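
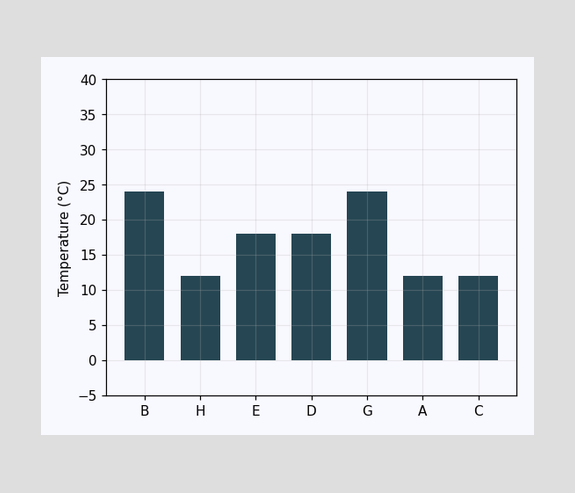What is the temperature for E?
18°C

Reading along the chart's y-axis, the E bar reaches 18°C.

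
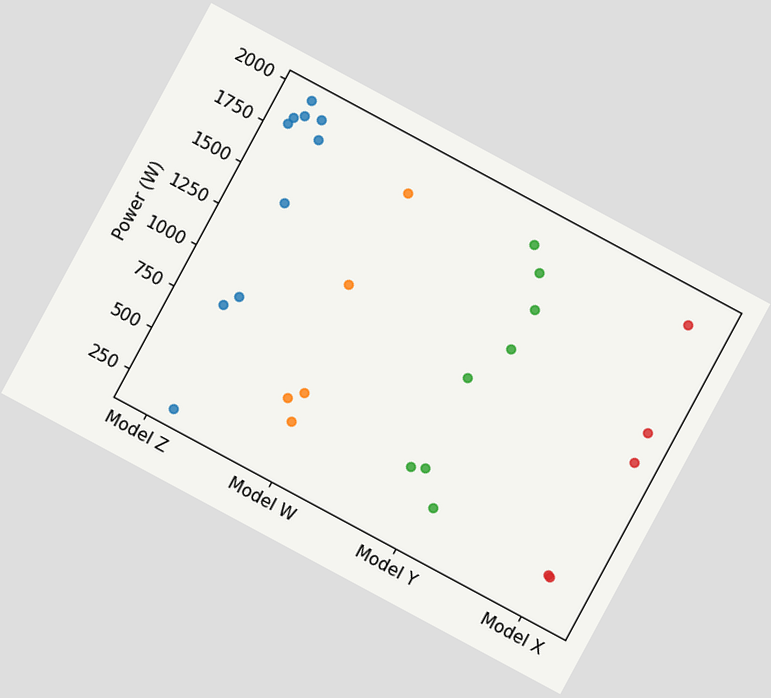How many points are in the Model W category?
The chart is tilted about 28° clockwise. Counting the markers in the Model W column gives 5.

5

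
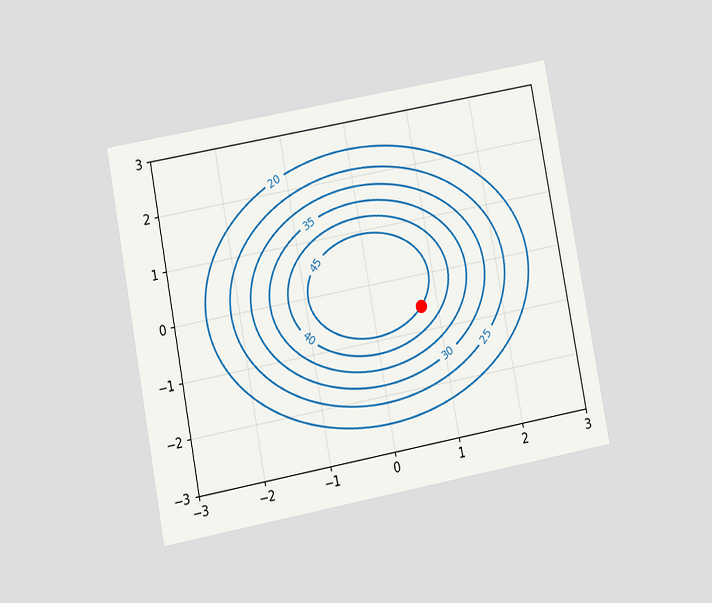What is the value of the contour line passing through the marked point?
The chart is tilted about 11° counter-clockwise and viewed at a slight angle. The marked point sits on the contour labelled 45.

45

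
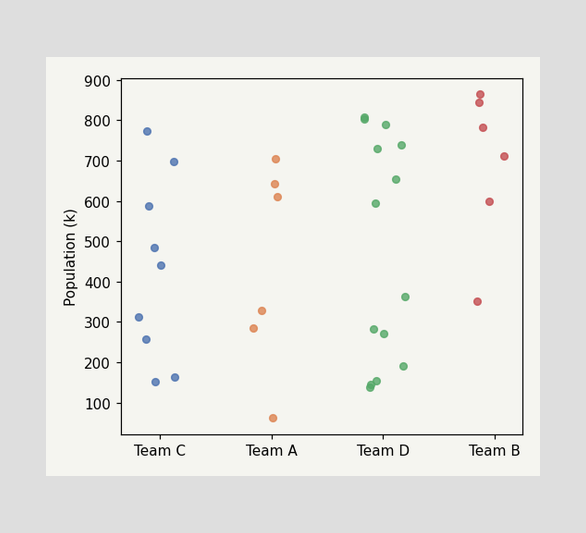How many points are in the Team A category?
Counting the markers in the Team A column gives 6.

6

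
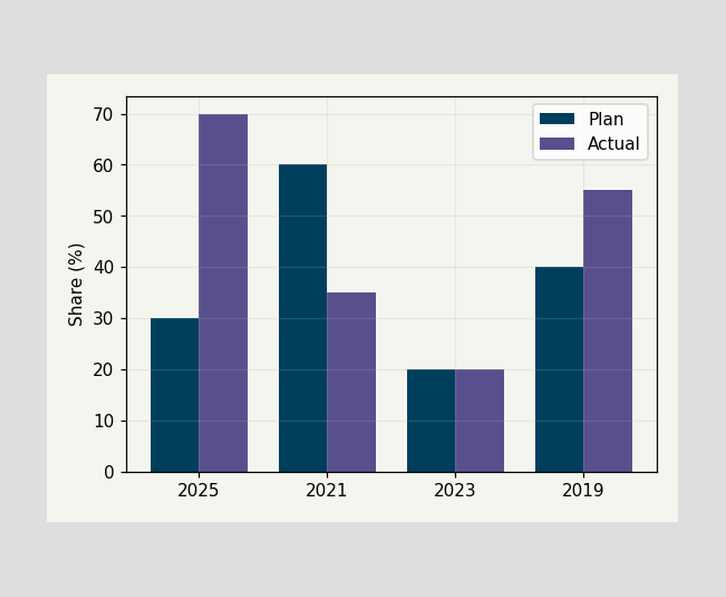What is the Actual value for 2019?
55%

The Actual bar at 2019 reaches 55% on the y-axis.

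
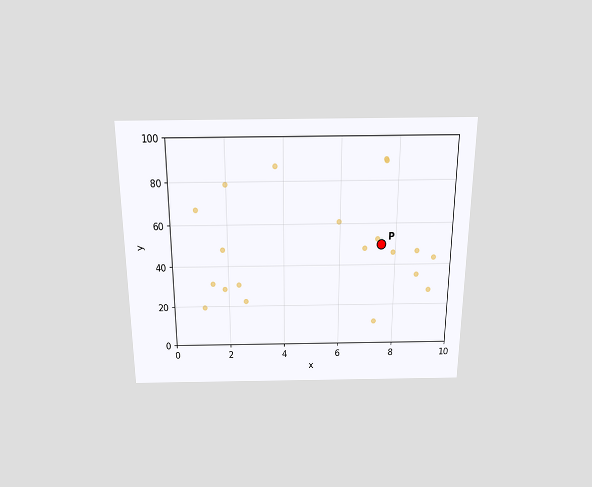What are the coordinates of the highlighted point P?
(7.5, 50)

The chart is viewed slightly from above. Following the gridlines from P to each axis, P sits at (7.5, 50).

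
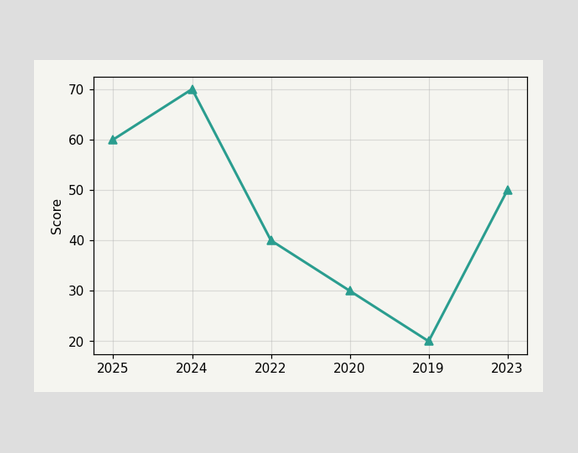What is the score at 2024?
At 2024, the line is at 70.

70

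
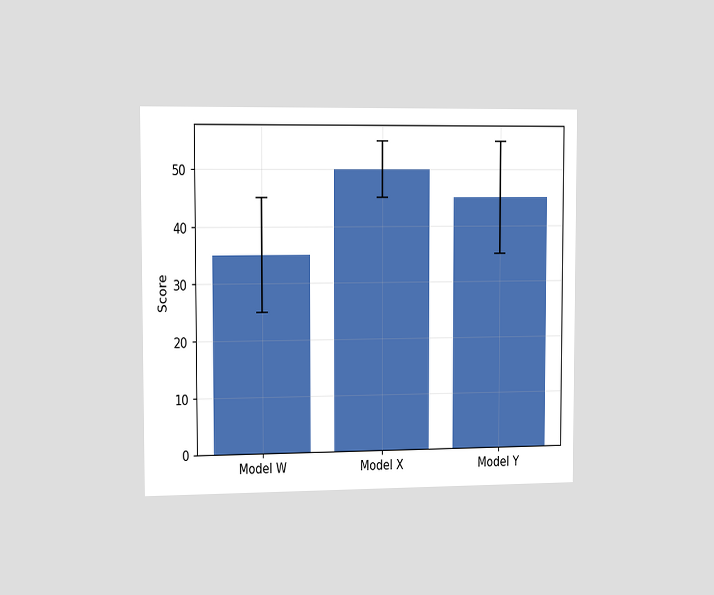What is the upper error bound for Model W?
45

The chart is viewed slightly from the left. The Model W bar's upper whisker reaches 45.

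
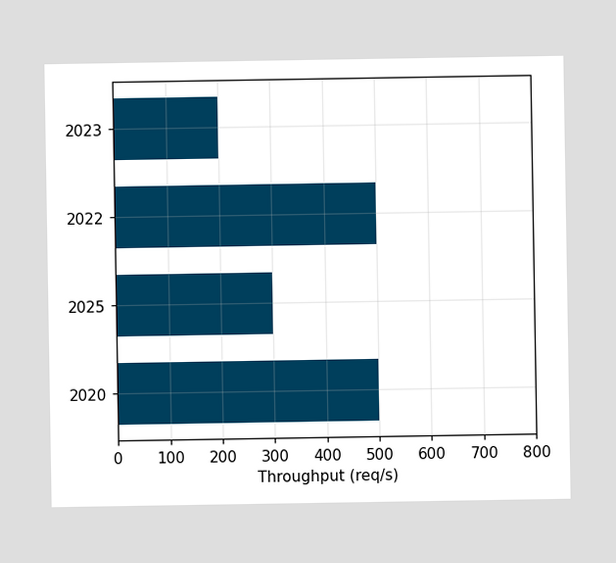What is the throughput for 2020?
Reading along the chart's x-axis, the 2020 bar reaches 500req/s.

500req/s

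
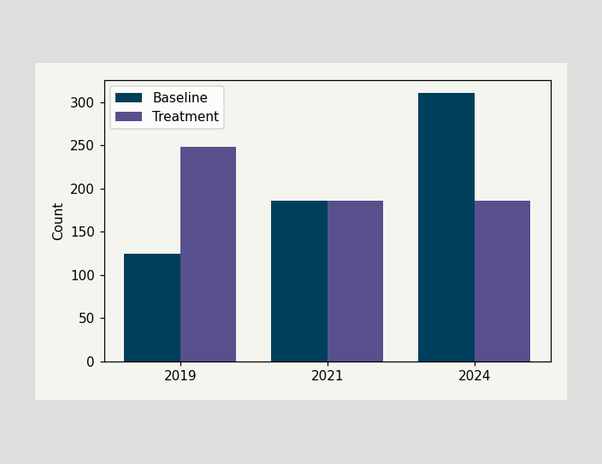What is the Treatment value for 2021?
186

The Treatment bar at 2021 reaches 186 on the y-axis.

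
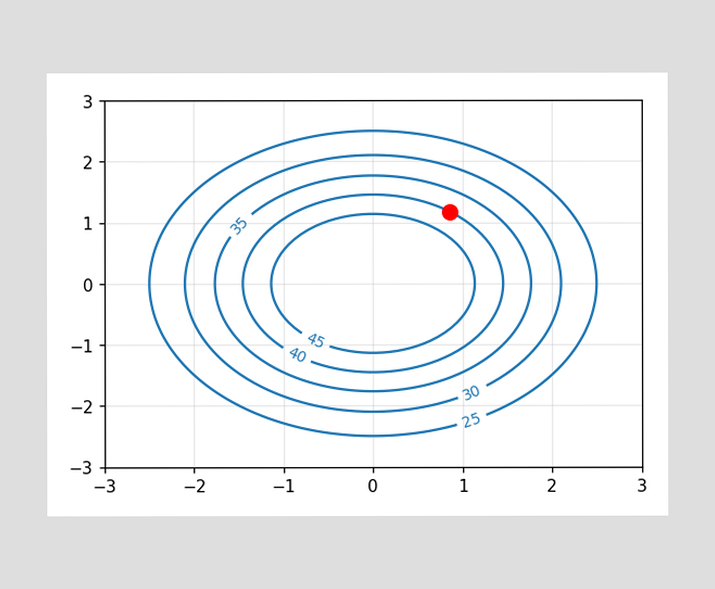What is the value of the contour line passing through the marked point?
The marked point sits on the contour labelled 40.

40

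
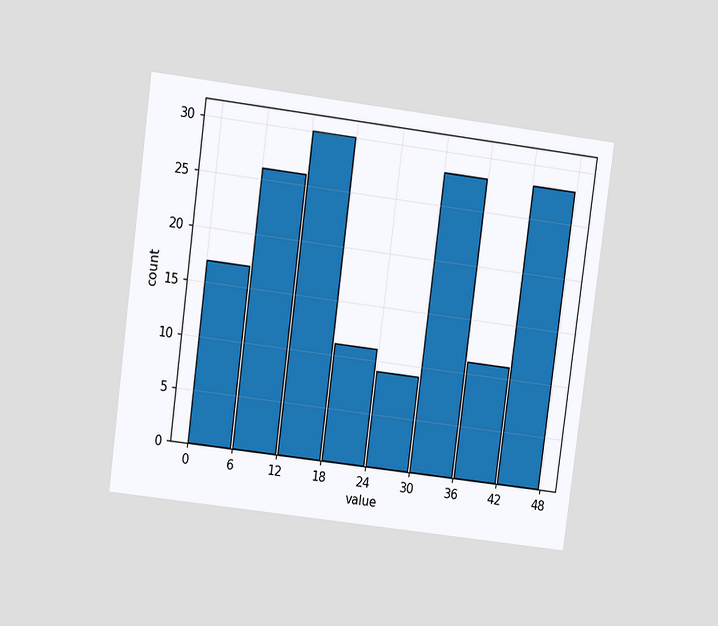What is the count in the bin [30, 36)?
The chart is tilted about 7° clockwise and viewed at a slight angle. The [30, 36) bin has height 28.

28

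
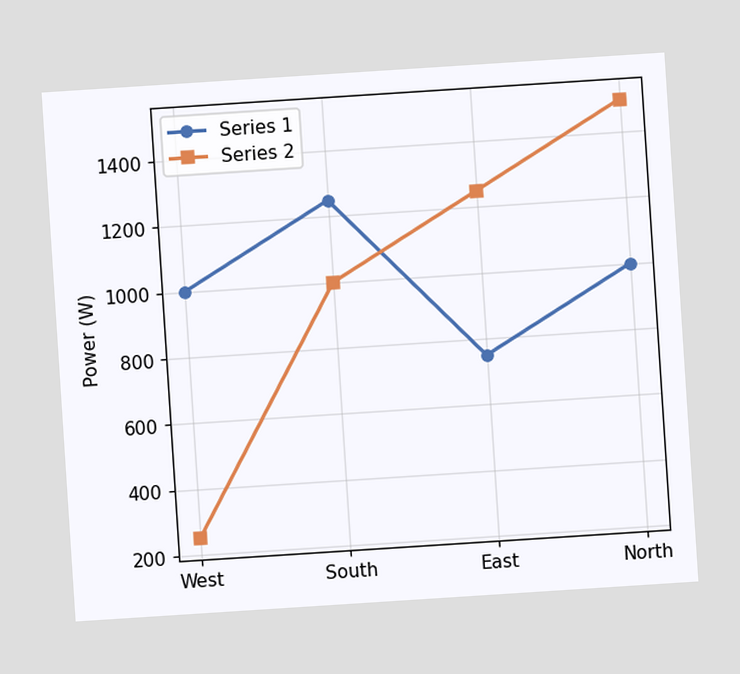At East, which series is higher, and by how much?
Series 2, by 500W

The chart is tilted about 4° counter-clockwise. At East, Series 2 sits above the other line by 500W.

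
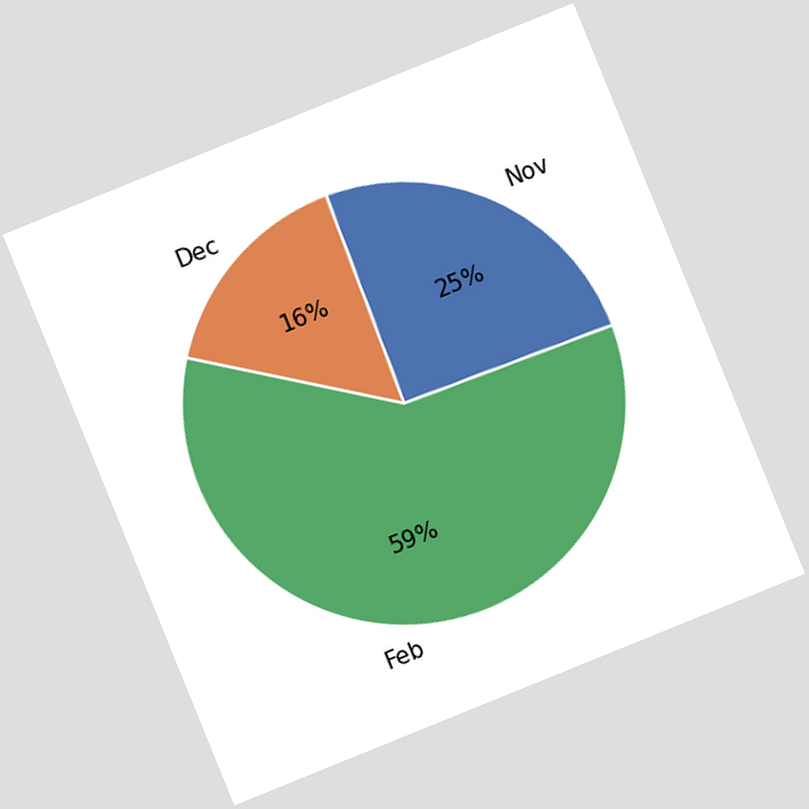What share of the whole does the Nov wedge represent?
25%

The chart is tilted about 22° counter-clockwise. The Nov slice takes up 25% of the pie.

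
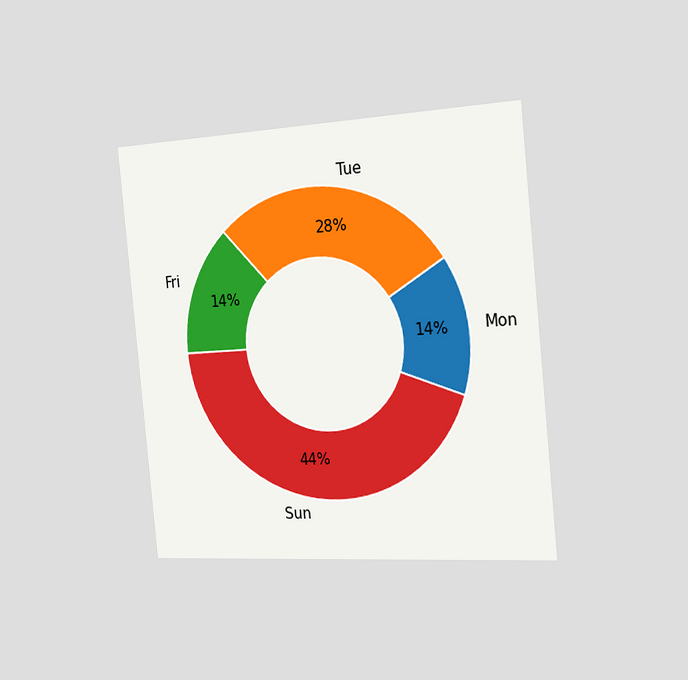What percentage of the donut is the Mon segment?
14%

The chart is tilted about 6° counter-clockwise and viewed slightly from the right. The Mon segment takes up 14% of the ring.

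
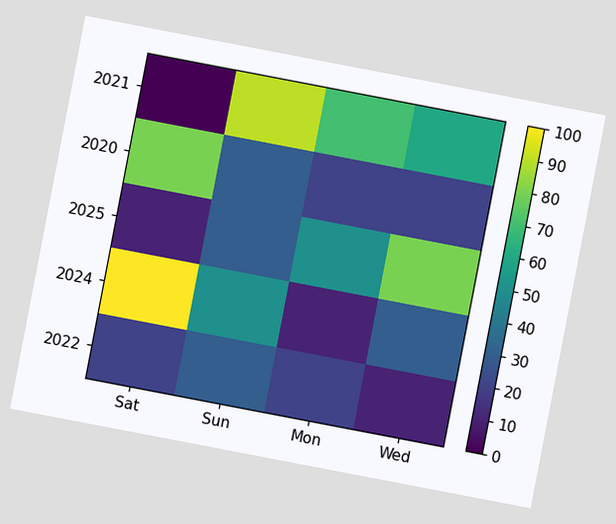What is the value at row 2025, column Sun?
The chart is tilted about 11° clockwise. Matching cell (2025, Sun) against the colorbar gives 30.

30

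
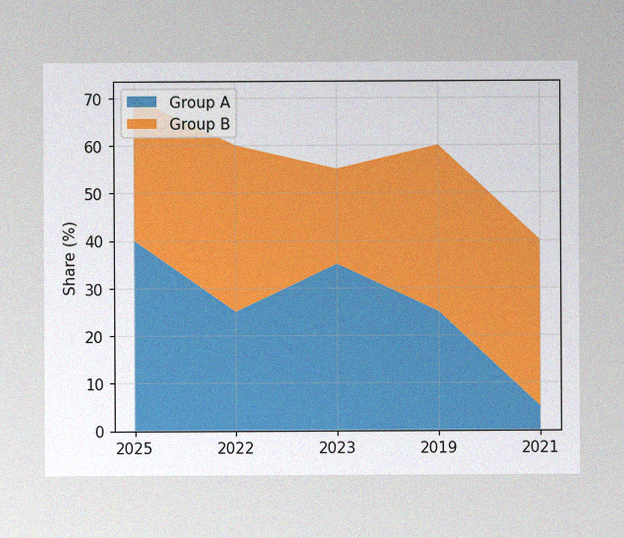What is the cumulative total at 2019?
The image has some photo noise and uneven lighting. The stacked total at 2019 reaches 60%.

60%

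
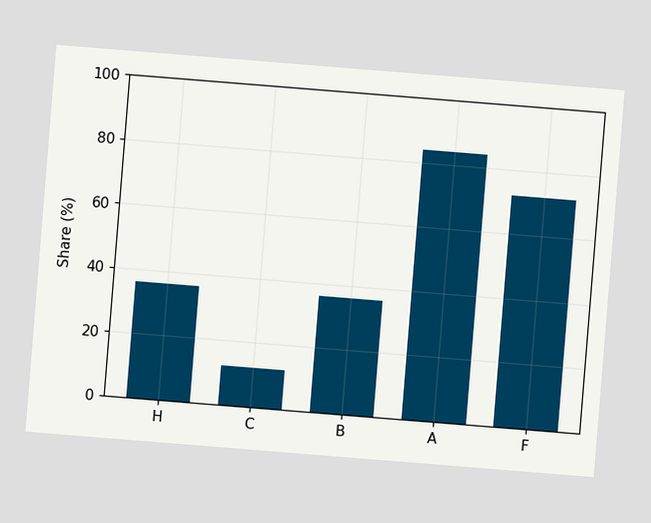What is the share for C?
The chart is tilted about 5° clockwise. Reading along the chart's y-axis, the C bar reaches 12%.

12%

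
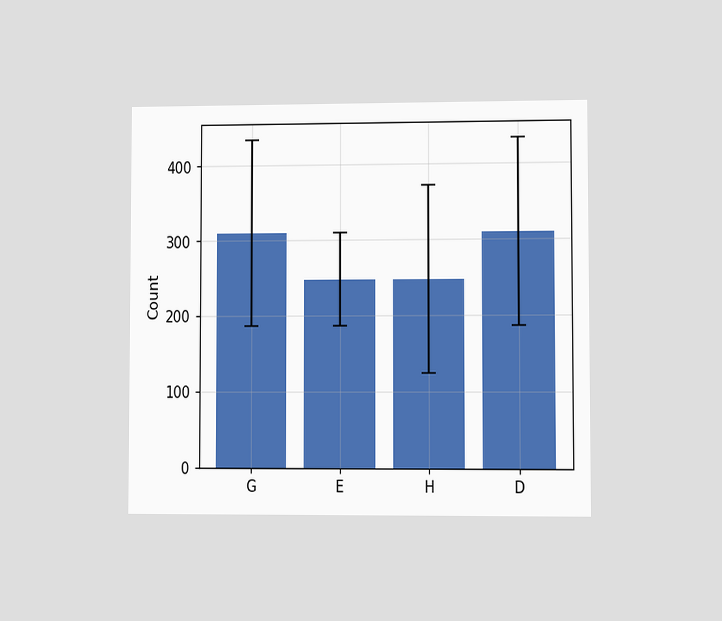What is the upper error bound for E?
310

The chart is viewed at a slight angle. The E bar's upper whisker reaches 310.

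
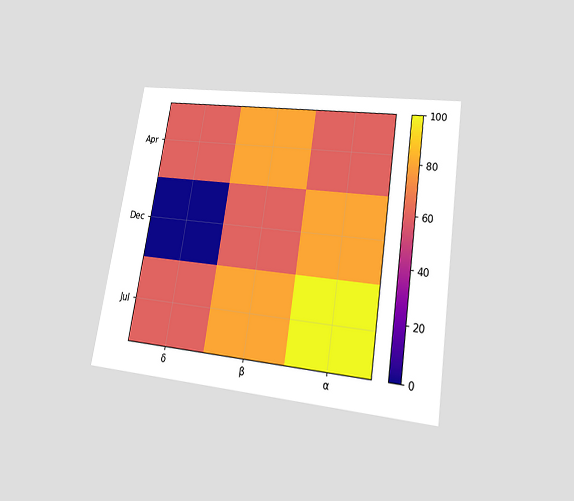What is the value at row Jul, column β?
80

The chart is tilted about 9° clockwise and viewed at a slight angle. Matching cell (Jul, β) against the colorbar gives 80.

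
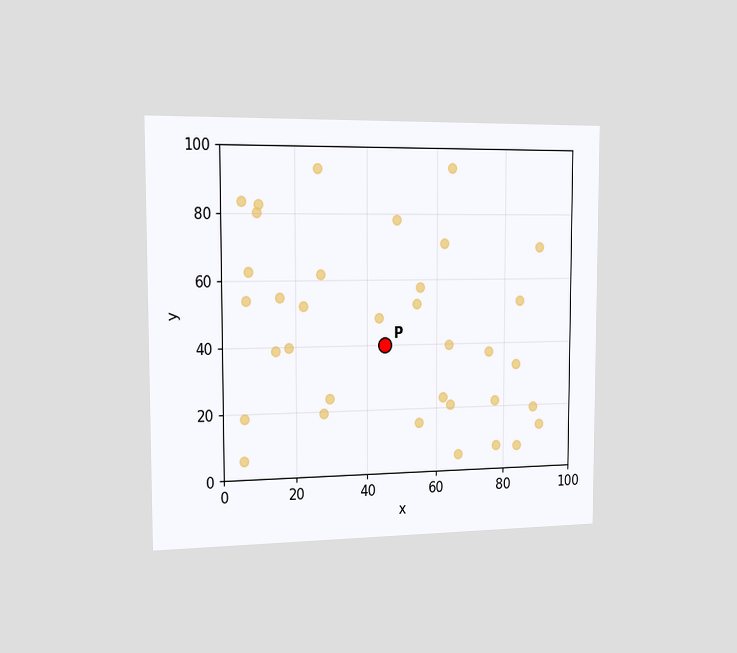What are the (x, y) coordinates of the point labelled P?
The chart is viewed slightly from the left. Following the gridlines from P to each axis, P sits at (45, 40).

(45, 40)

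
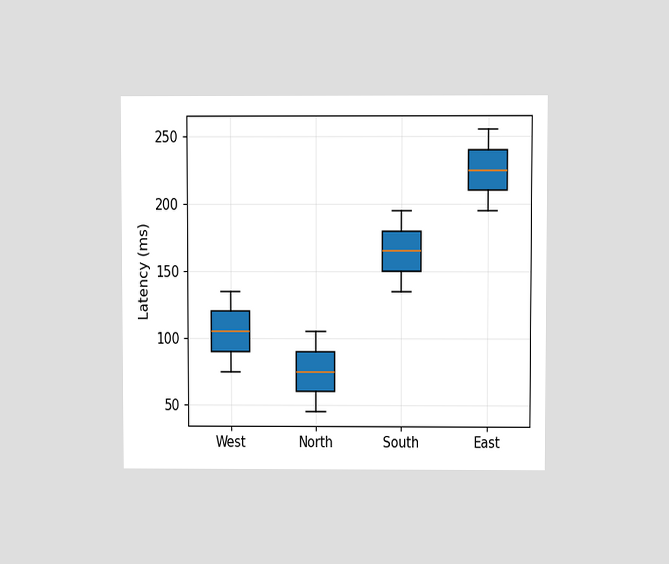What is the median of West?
The chart is viewed at a slight angle. The median line in the West box sits at 105ms.

105ms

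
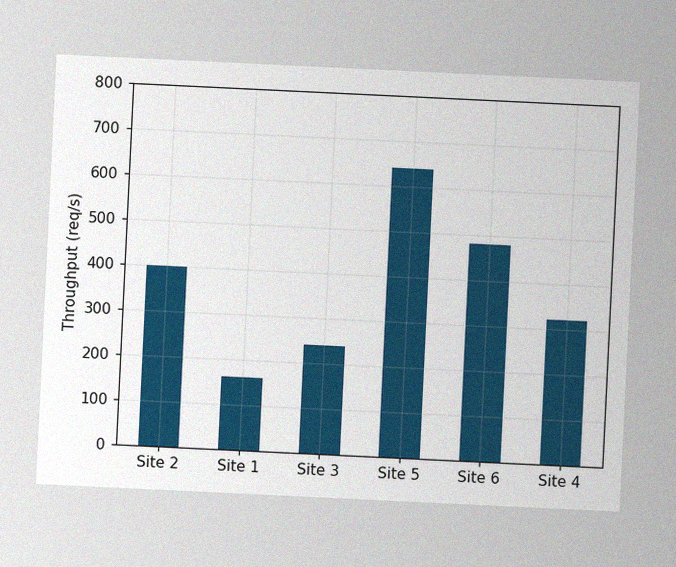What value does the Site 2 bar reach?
400req/s

The chart is tilted about 3° clockwise, with some photo noise. Reading along the chart's y-axis, the Site 2 bar reaches 400req/s.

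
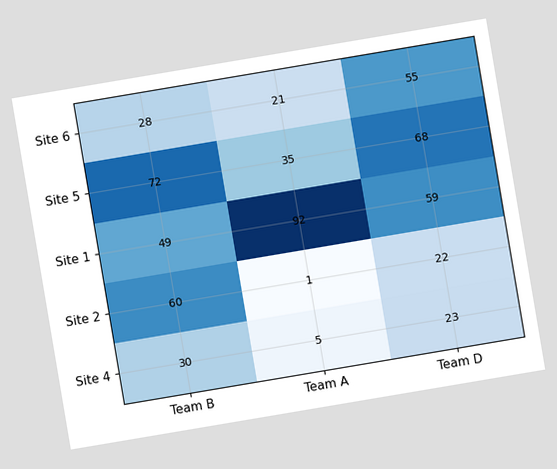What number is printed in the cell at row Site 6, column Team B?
The chart is tilted about 10° counter-clockwise. The (Site 6, Team B) cell reads 28.

28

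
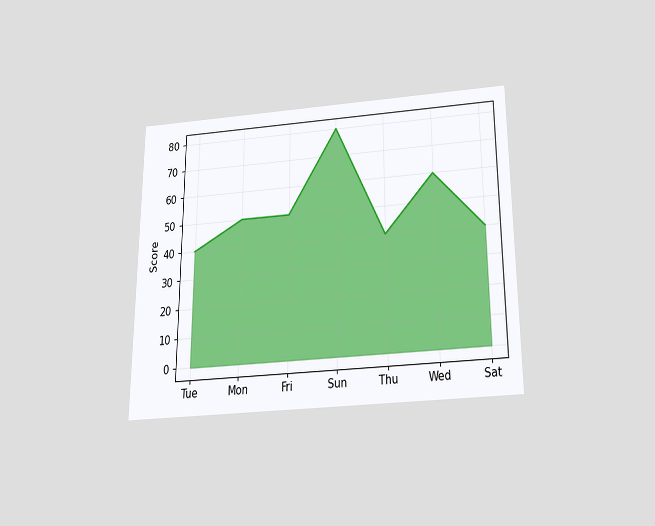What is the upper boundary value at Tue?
40

The chart is viewed slightly from below. At Tue the upper boundary is at 40.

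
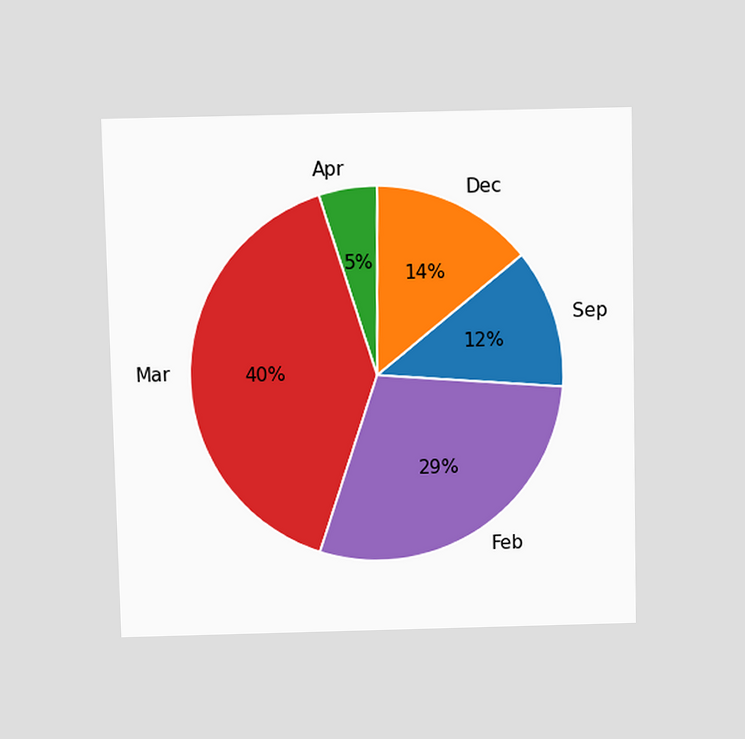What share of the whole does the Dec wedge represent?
The chart is viewed slightly from above. The Dec slice takes up 14% of the pie.

14%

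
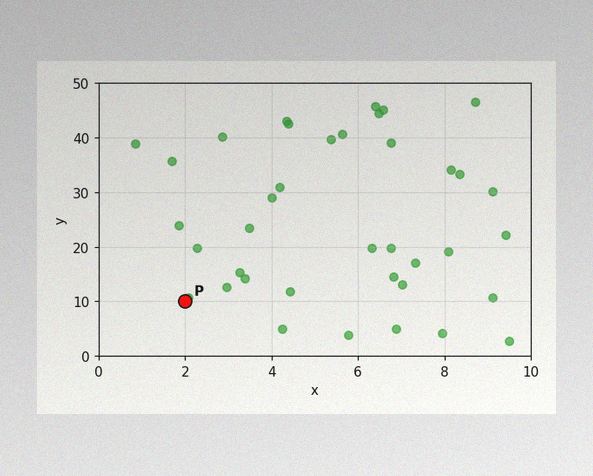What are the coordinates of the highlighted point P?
The image has some photo noise and uneven lighting. Following the gridlines from P to each axis, P sits at (2, 10).

(2, 10)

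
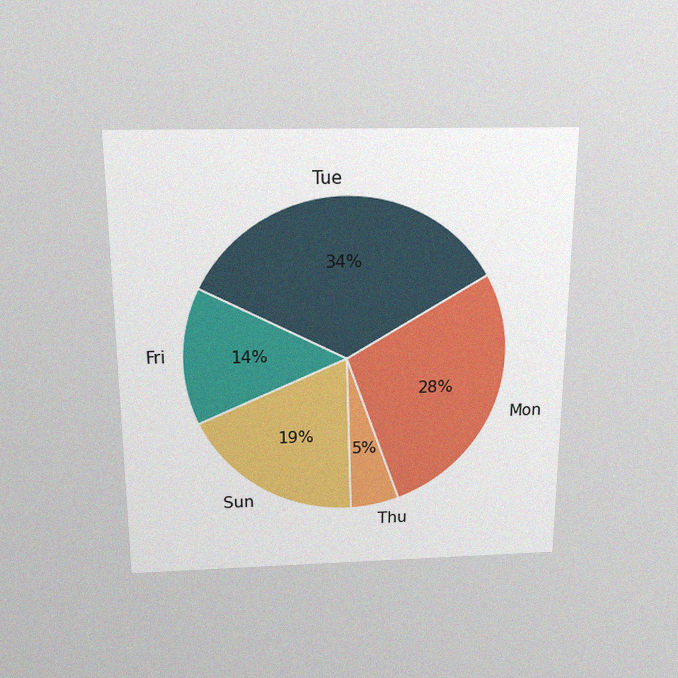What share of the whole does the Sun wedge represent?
The chart is viewed slightly from above, with some photo noise. The Sun slice takes up 19% of the pie.

19%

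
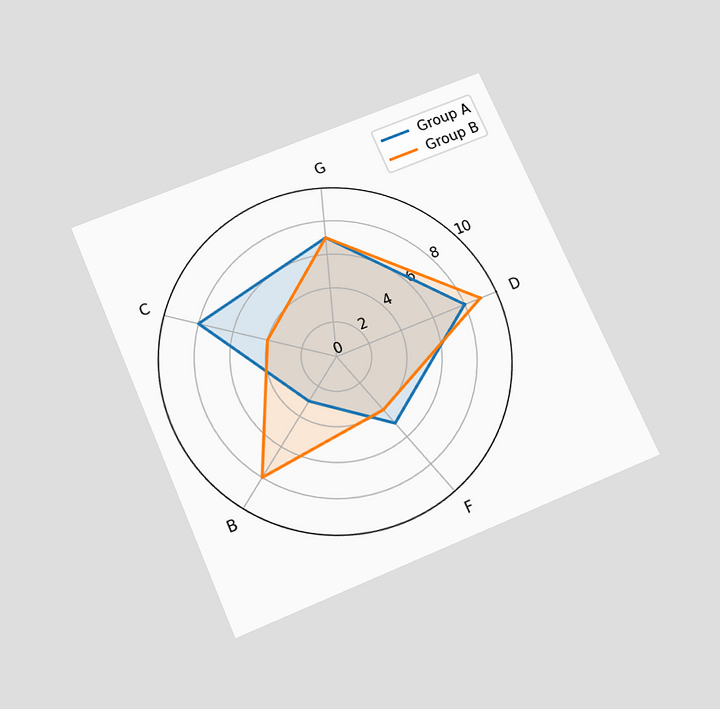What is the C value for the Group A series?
8

The chart is tilted about 23° counter-clockwise and viewed slightly from below. On the C axis, Group A reaches 8.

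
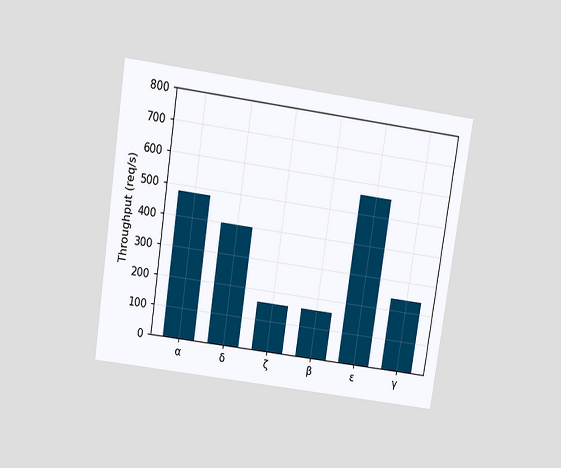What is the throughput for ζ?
The chart is tilted about 8° clockwise and viewed slightly from above. Reading along the chart's y-axis, the ζ bar reaches 160req/s.

160req/s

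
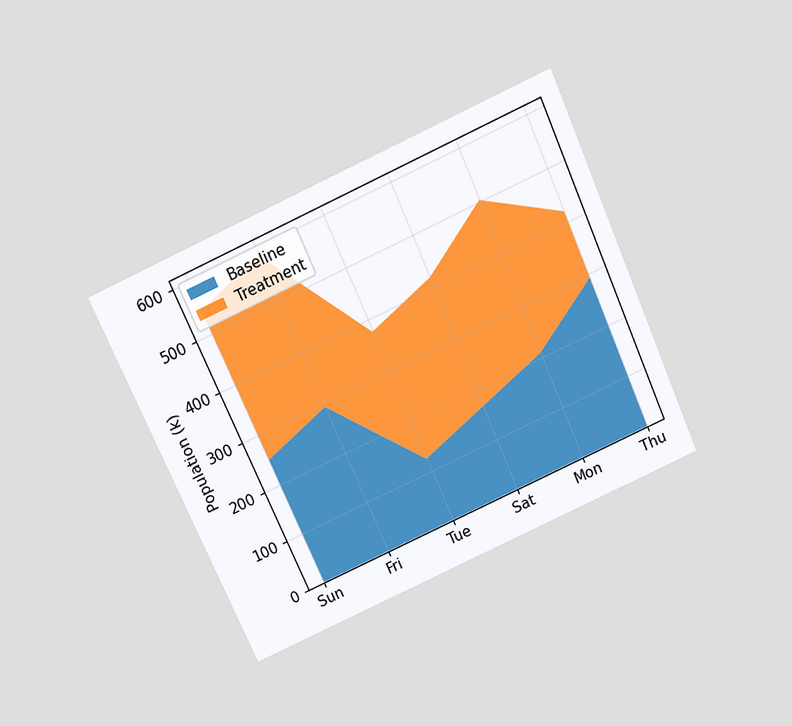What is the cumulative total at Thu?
420k

The chart is tilted about 24° counter-clockwise and viewed slightly from above. The stacked total at Thu reaches 420k.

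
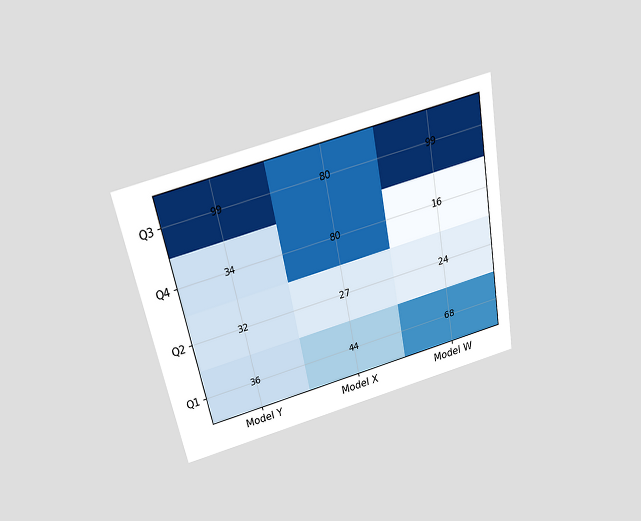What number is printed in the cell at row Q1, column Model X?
The chart is tilted about 11° counter-clockwise and viewed slightly from above. The (Q1, Model X) cell reads 44.

44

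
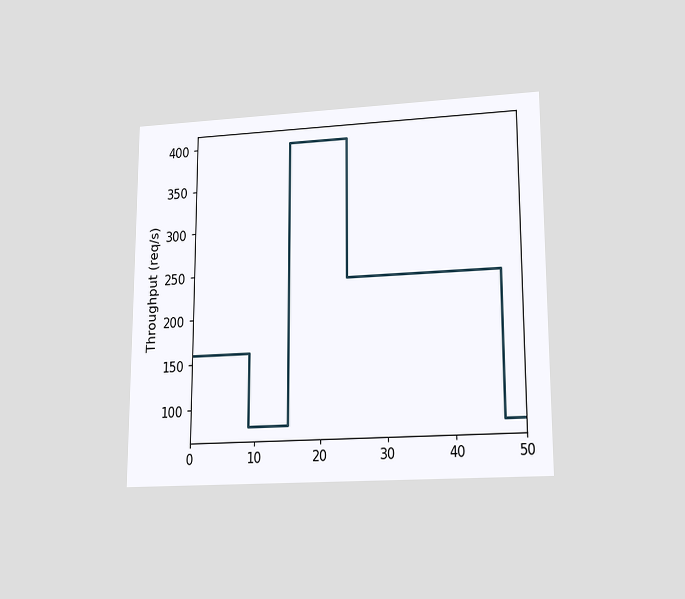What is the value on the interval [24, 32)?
240req/s

The chart is viewed at a slight angle. On [24, 32) the step sits at 240req/s.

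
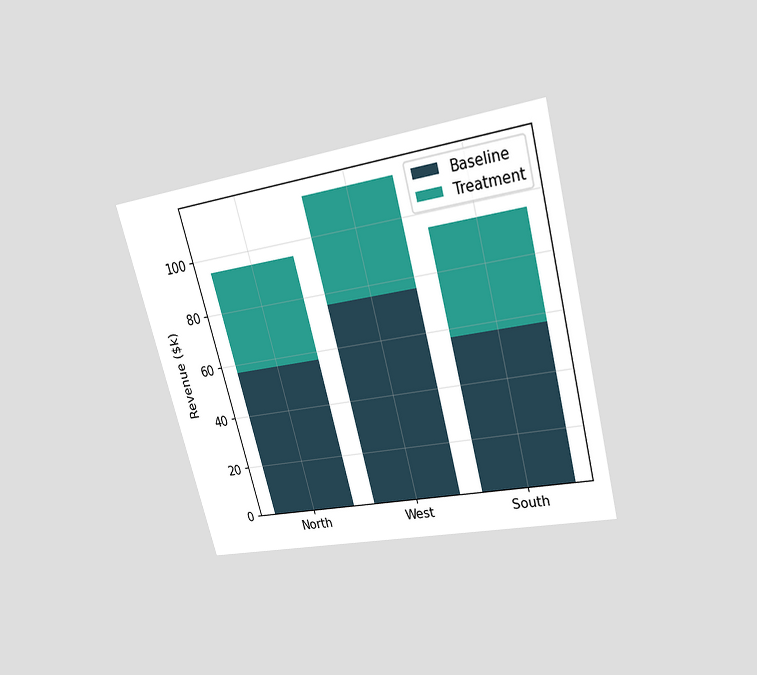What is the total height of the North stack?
$95k

The chart is tilted about 15° counter-clockwise and viewed slightly from above. The North stack's top reaches $95k on the y-axis.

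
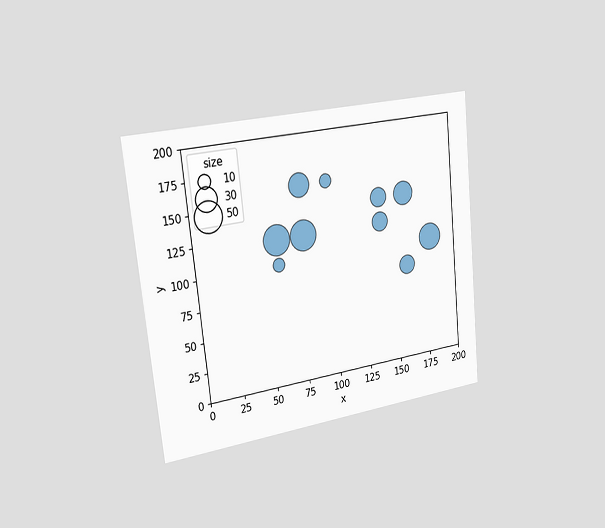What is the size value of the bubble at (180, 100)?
40

The chart is tilted about 6° counter-clockwise and viewed slightly from the left. Matching the bubble at (180, 100) against the size legend gives 40.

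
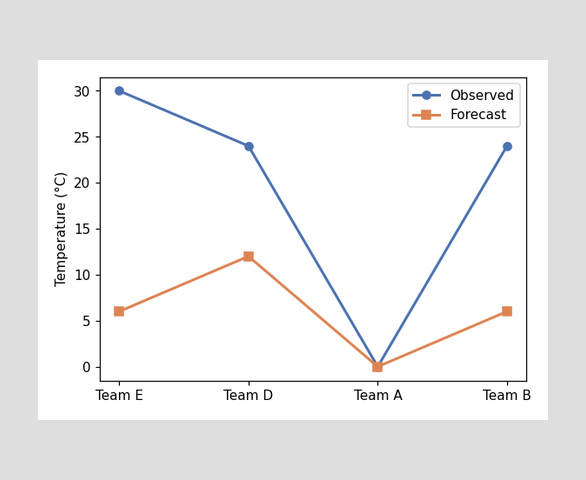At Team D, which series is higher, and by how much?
At Team D, Observed sits above the other line by 12°C.

Observed, by 12°C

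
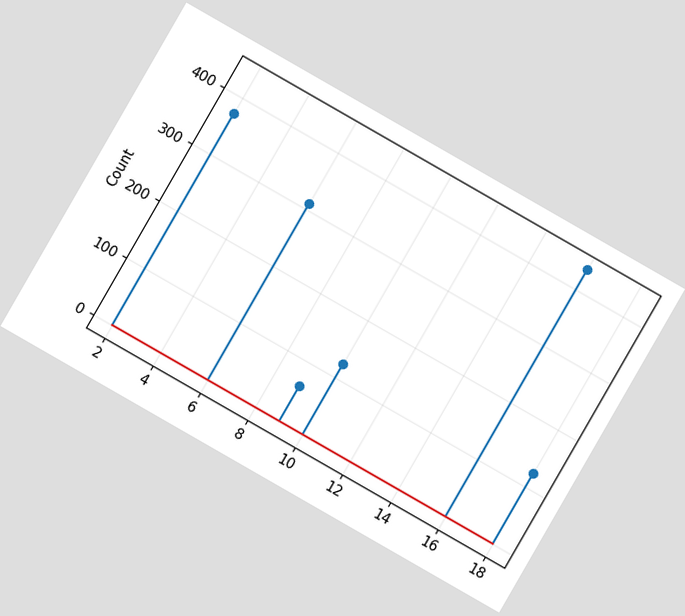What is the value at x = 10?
124

The chart is tilted about 30° clockwise. The stem at x=10 reaches 124.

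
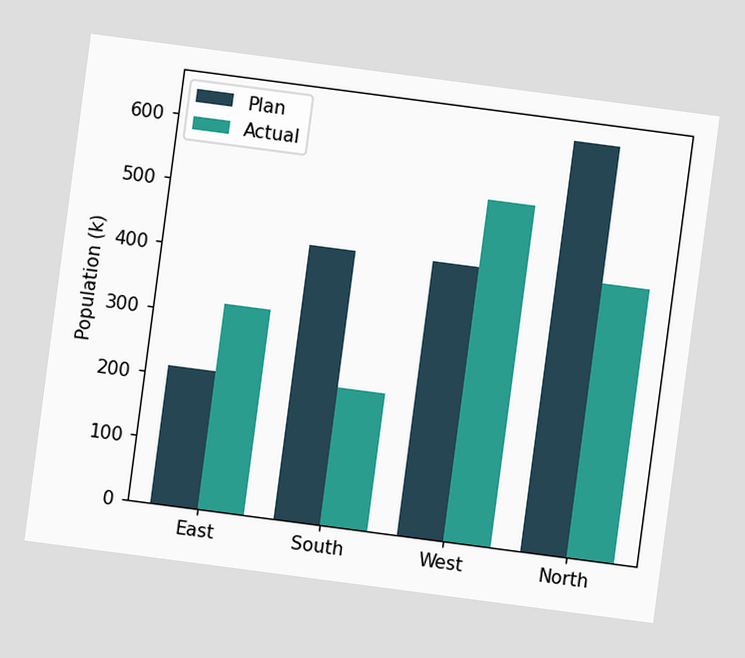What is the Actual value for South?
212k

The chart is tilted about 7° clockwise. The Actual bar at South reaches 212k on the y-axis.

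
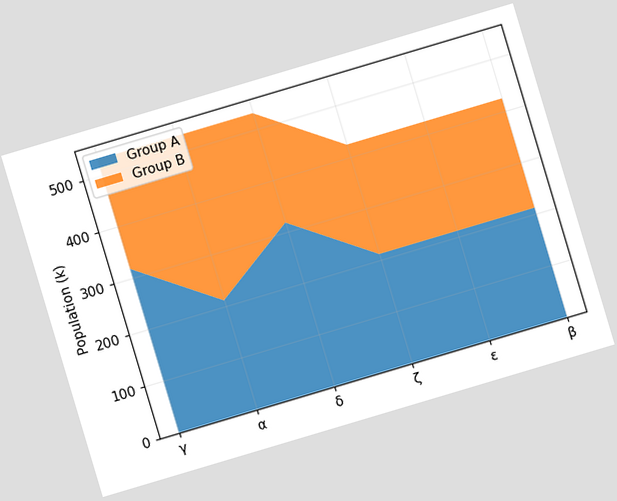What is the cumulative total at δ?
The chart is tilted about 17° counter-clockwise. The stacked total at δ reaches 530k.

530k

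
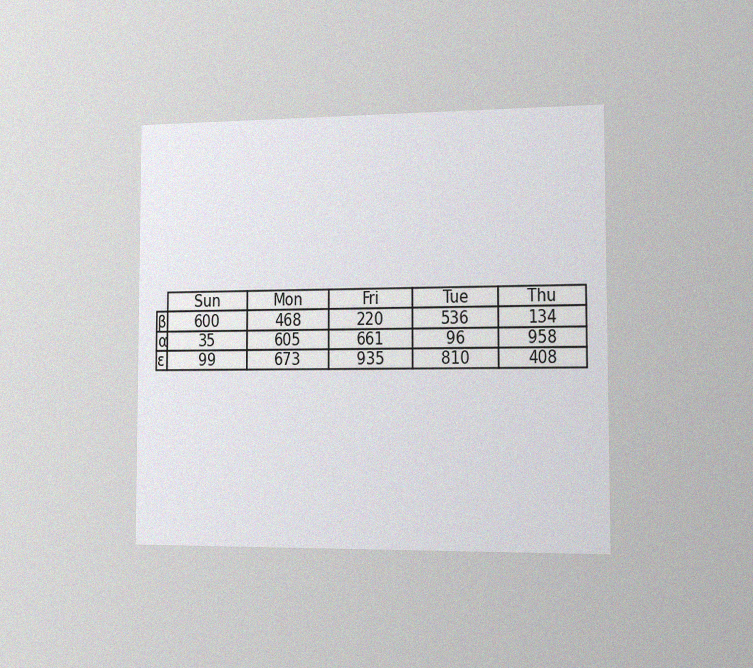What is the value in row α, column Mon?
The chart is viewed slightly from the right, with some photo noise. The (α, Mon) cell reads 605.

605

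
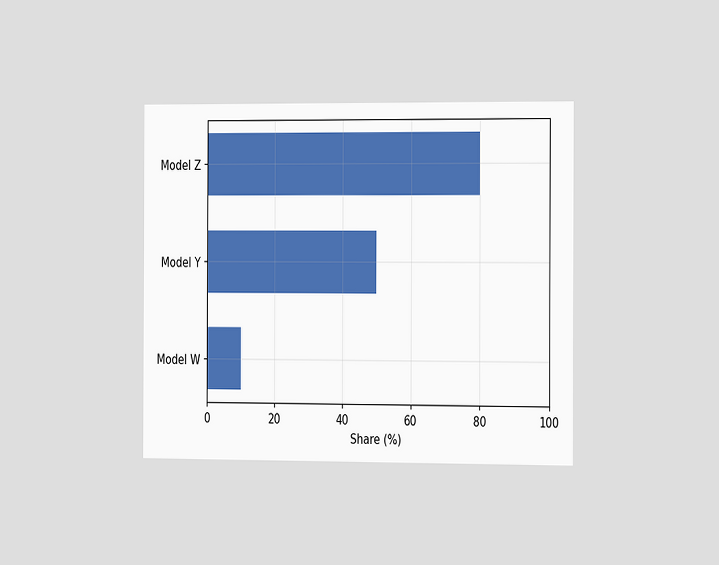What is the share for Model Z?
The chart is viewed slightly from the right. Reading along the chart's x-axis, the Model Z bar reaches 80%.

80%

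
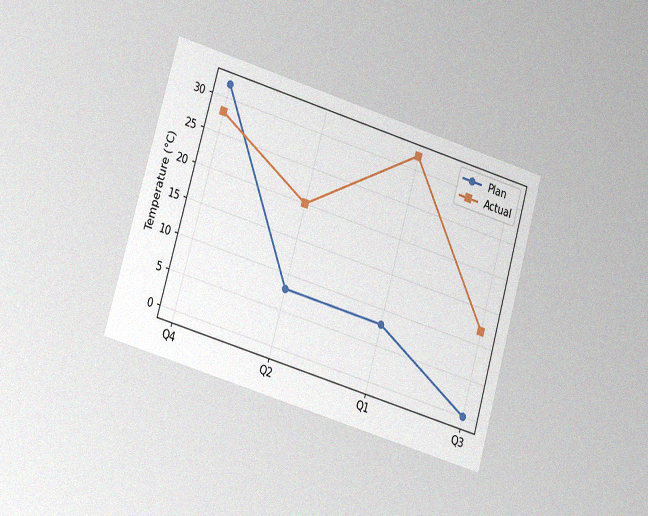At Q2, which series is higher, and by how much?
The chart is tilted about 16° clockwise and viewed at a slight angle, with some photo noise. At Q2, Actual sits above the other line by 12°C.

Actual, by 12°C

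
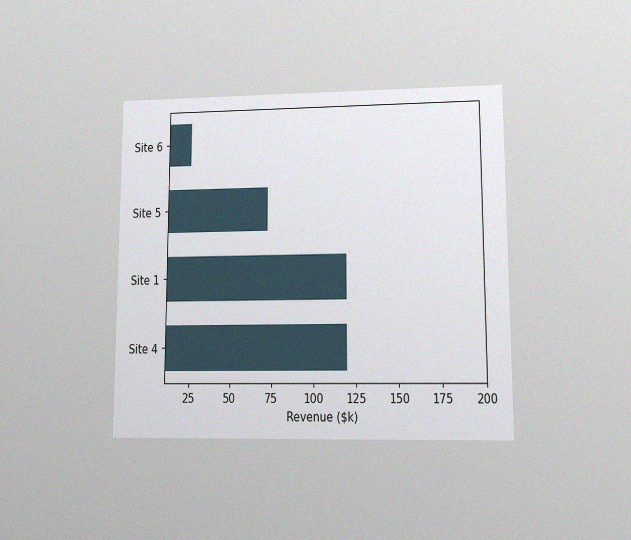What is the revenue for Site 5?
$72k

The chart is viewed at a slight angle, with some photo noise. Reading along the chart's x-axis, the Site 5 bar reaches $72k.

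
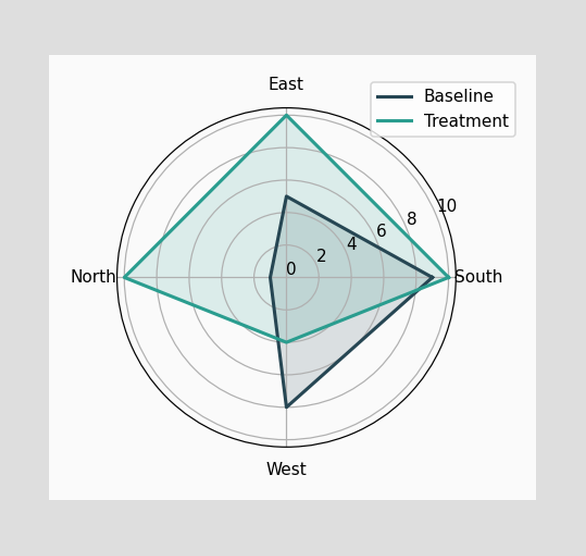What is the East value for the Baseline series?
5

On the East axis, Baseline reaches 5.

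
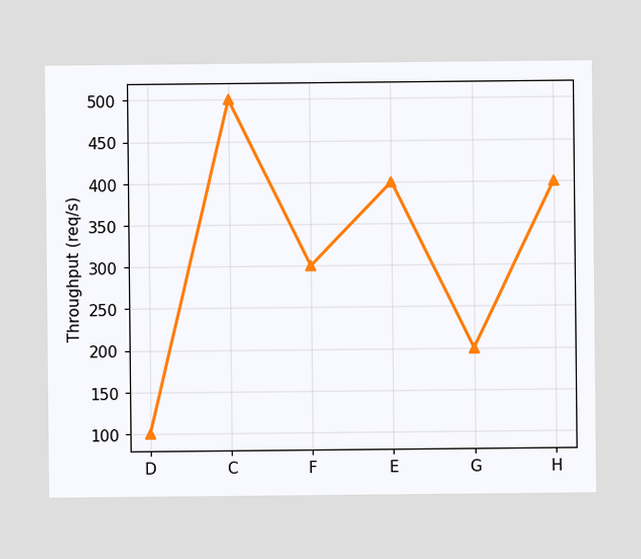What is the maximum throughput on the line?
The highest point is at C, and reading across to the y-axis gives 500req/s.

500req/s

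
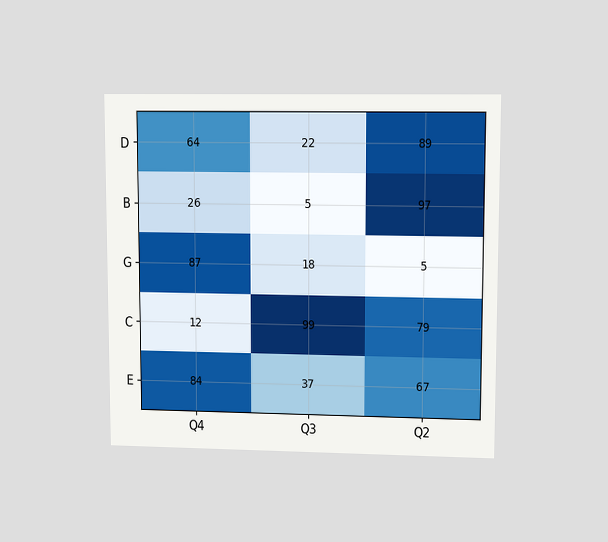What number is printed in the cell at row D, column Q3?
The chart is viewed at a slight angle. The (D, Q3) cell reads 22.

22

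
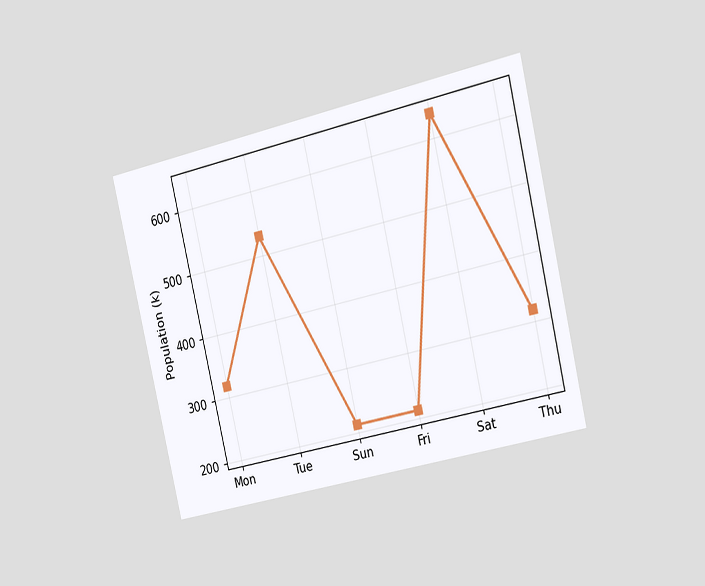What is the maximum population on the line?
The chart is tilted about 13° counter-clockwise and viewed slightly from the right. The highest point is at Sat, and reading across to the y-axis gives 636k.

636k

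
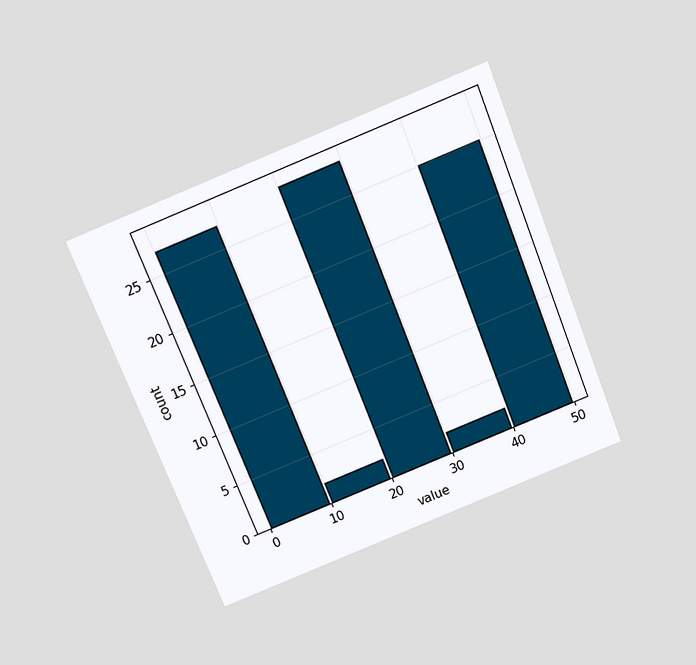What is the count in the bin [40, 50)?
The chart is tilted about 22° counter-clockwise and viewed slightly from above. The [40, 50) bin has height 25.

25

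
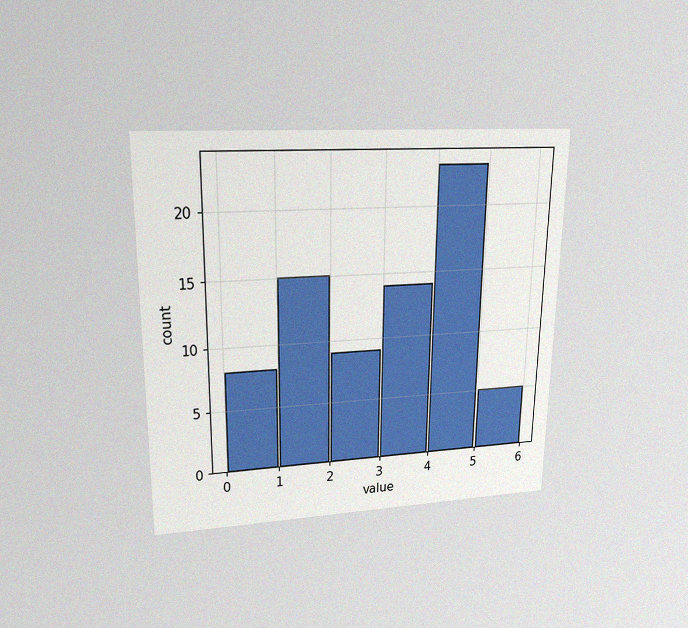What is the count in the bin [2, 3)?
The chart is viewed at a slight angle, with some photo noise. The [2, 3) bin has height 9.

9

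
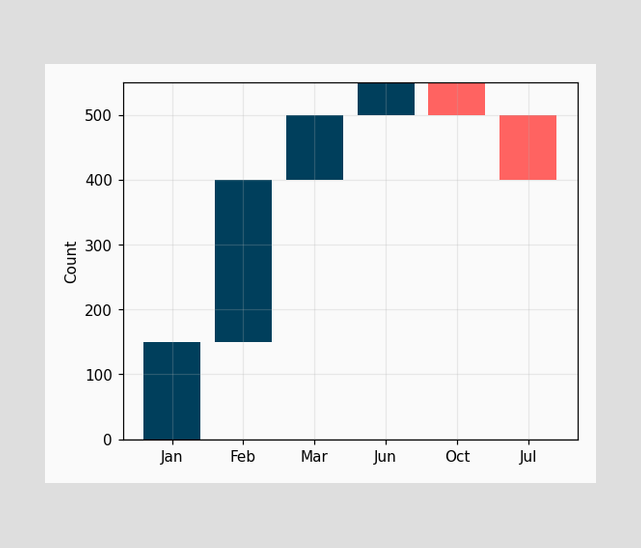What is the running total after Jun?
550

After Jun the running total reaches 550.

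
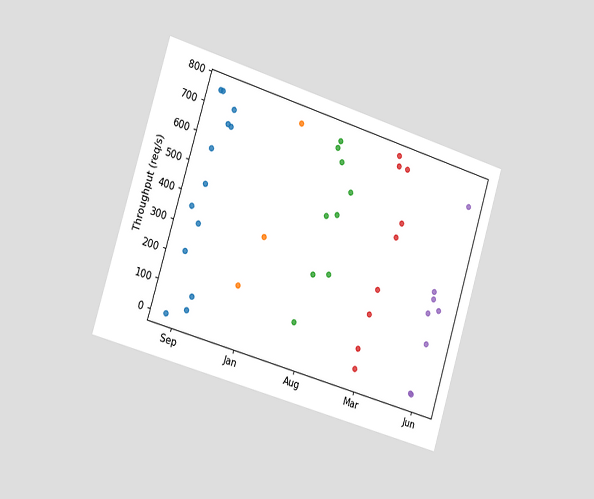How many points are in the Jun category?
8

The chart is tilted about 17° clockwise and viewed slightly from the left. Counting the markers in the Jun column gives 8.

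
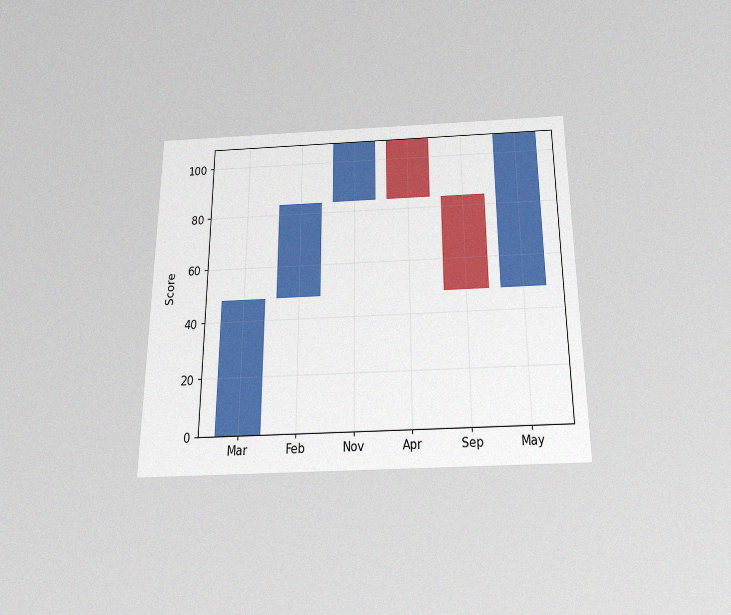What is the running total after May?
108

The chart is viewed slightly from below, with some photo noise. After May the running total reaches 108.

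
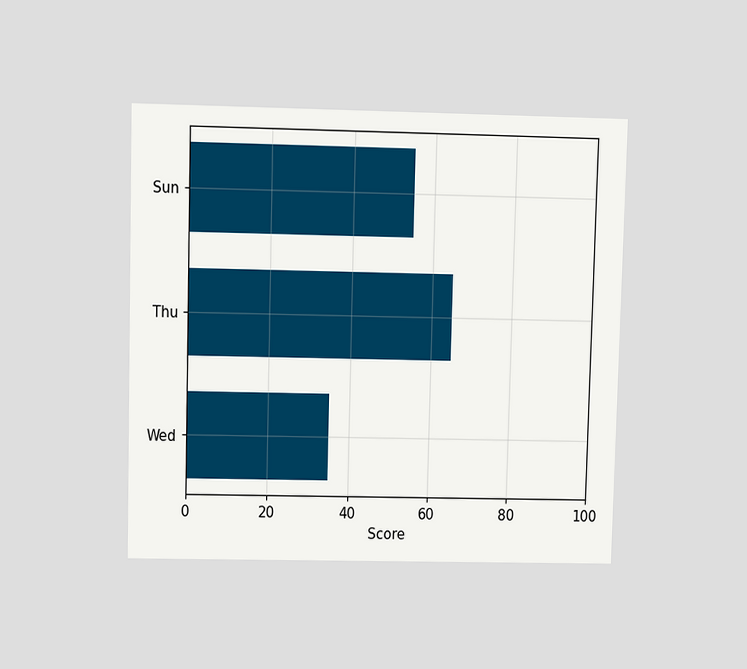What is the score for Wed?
35

The chart is viewed at a slight angle. Reading along the chart's x-axis, the Wed bar reaches 35.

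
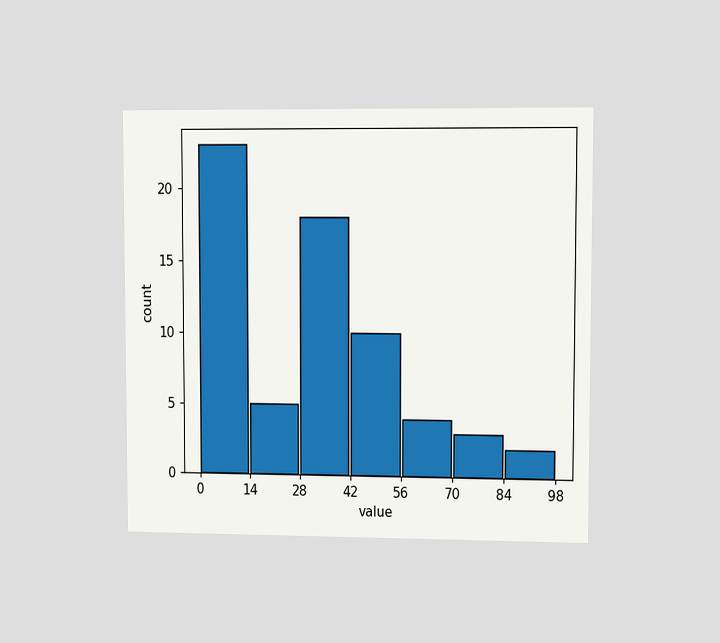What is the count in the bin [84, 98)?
2

The chart is viewed at a slight angle. The [84, 98) bin has height 2.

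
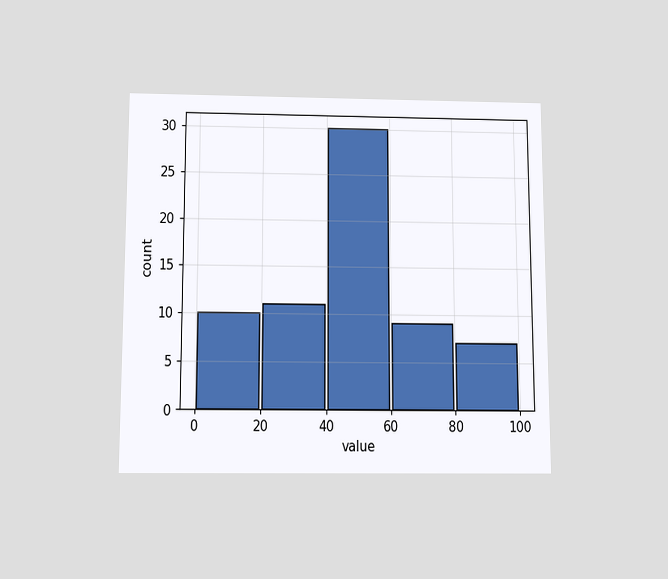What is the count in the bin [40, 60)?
The chart is viewed slightly from below. The [40, 60) bin has height 30.

30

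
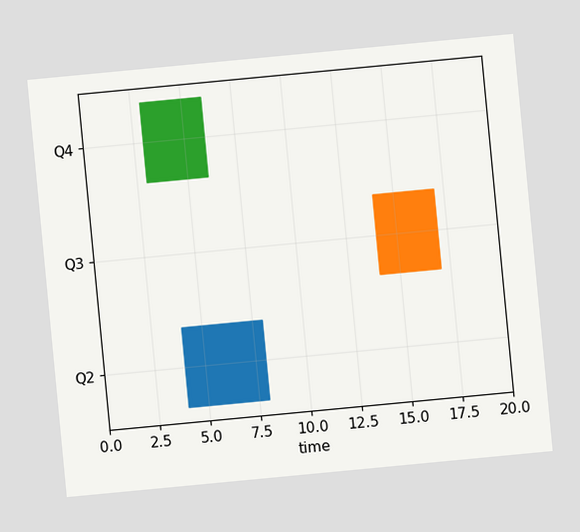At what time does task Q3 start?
The chart is tilted about 5° counter-clockwise. The Q3 bar begins at t=14.

14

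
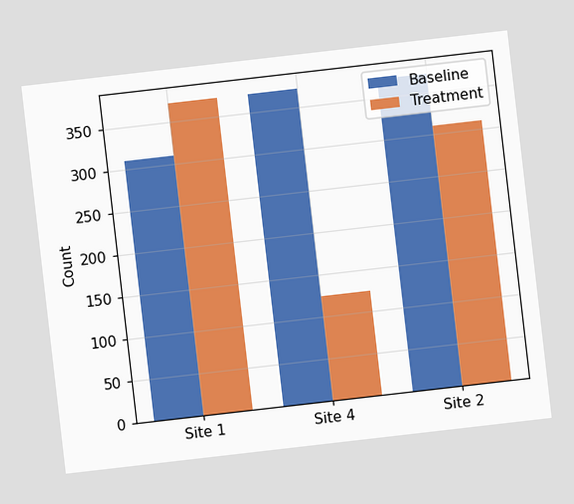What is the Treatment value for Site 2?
The chart is tilted about 7° counter-clockwise. The Treatment bar at Site 2 reaches 310 on the y-axis.

310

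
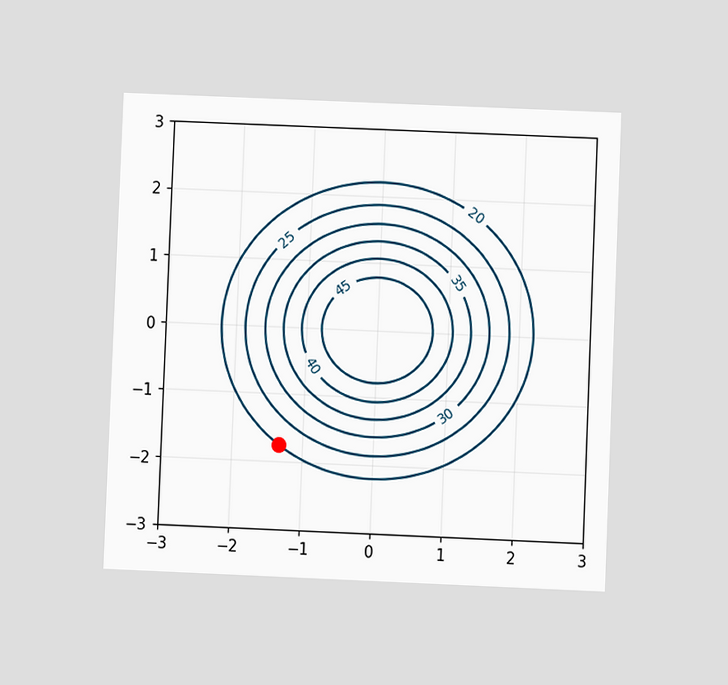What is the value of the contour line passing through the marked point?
20

The chart is tilted about 2° clockwise and viewed at a slight angle. The marked point sits on the contour labelled 20.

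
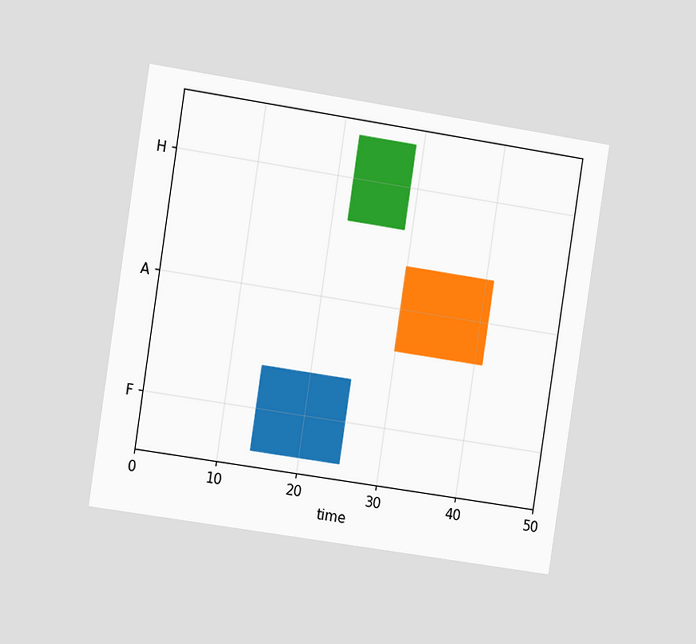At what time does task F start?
The chart is tilted about 9° clockwise and viewed slightly from the left. The F bar begins at t=14.

14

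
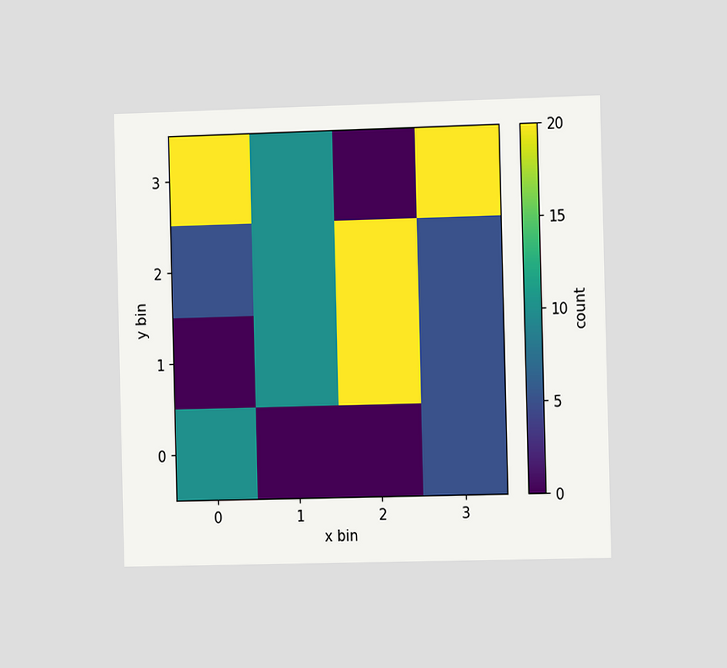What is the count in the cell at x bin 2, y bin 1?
The chart is viewed slightly from the right. Matching the cell (2, 1) against the colorbar gives 20.

20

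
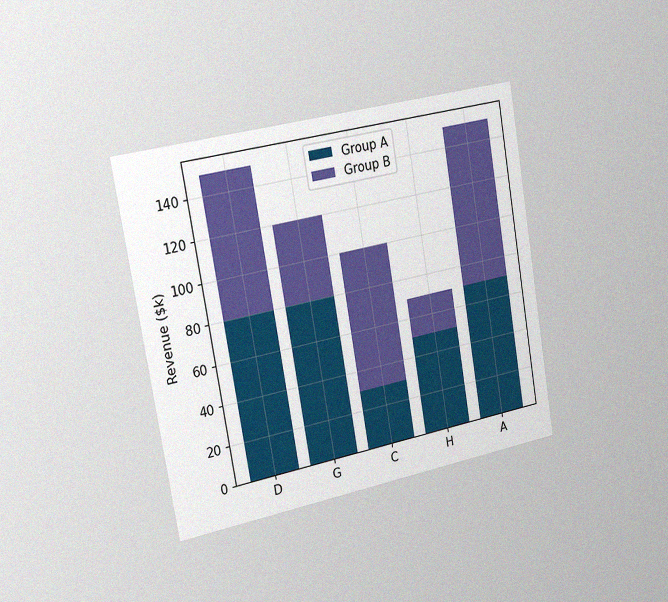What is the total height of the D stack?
The chart is tilted about 10° counter-clockwise and viewed slightly from the left, with some photo noise. The D stack's top reaches $150k on the y-axis.

$150k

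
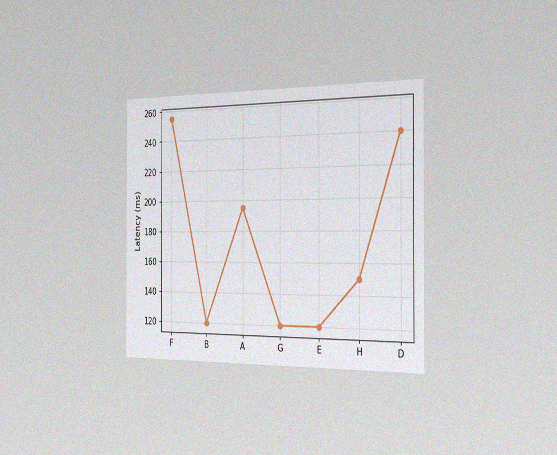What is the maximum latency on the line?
255ms

The chart is viewed slightly from the right, with some photo noise. The highest point is at F, and reading across to the y-axis gives 255ms.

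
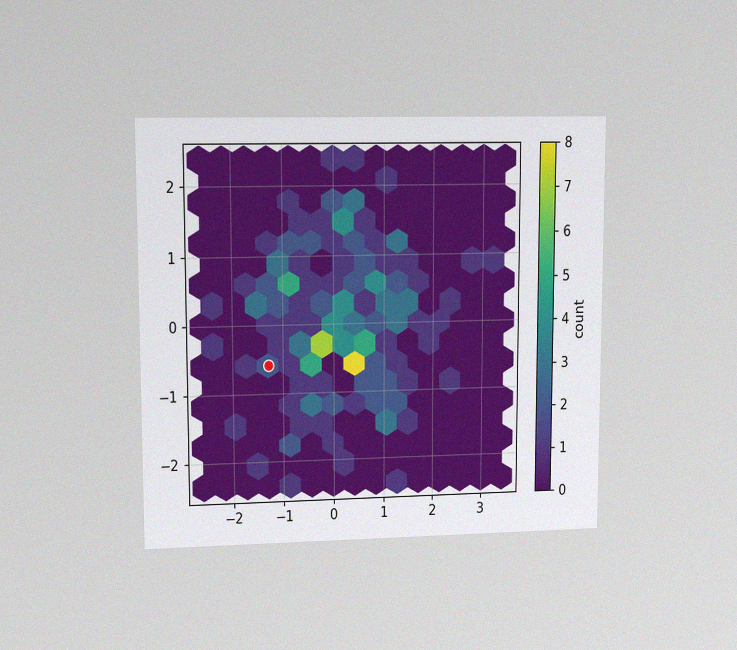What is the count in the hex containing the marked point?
The chart is viewed at a slight angle, with some photo noise. The marked hex reads 2 on the colorbar.

2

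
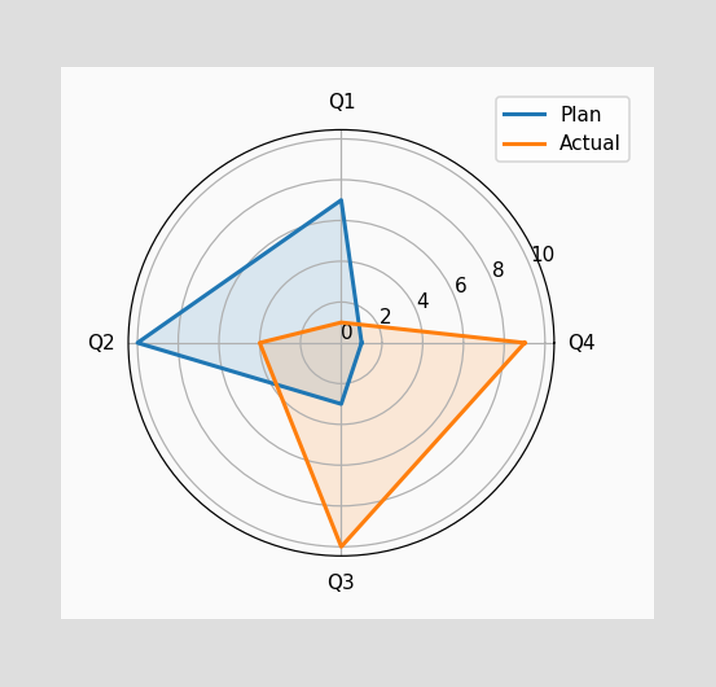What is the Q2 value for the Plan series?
On the Q2 axis, Plan reaches 10.

10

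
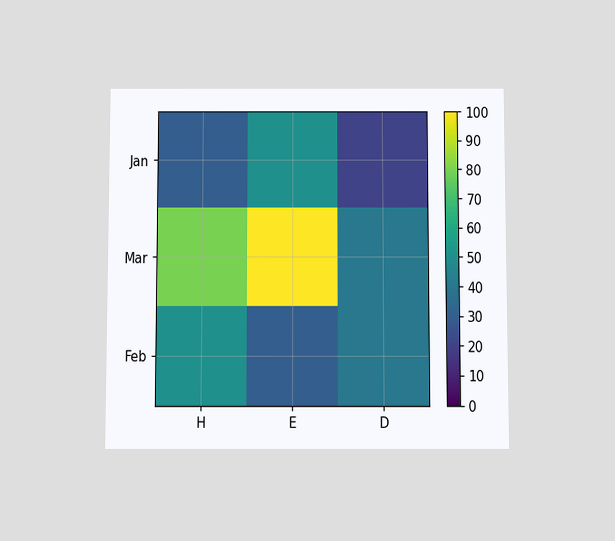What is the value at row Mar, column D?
40

The chart is viewed slightly from below. Matching cell (Mar, D) against the colorbar gives 40.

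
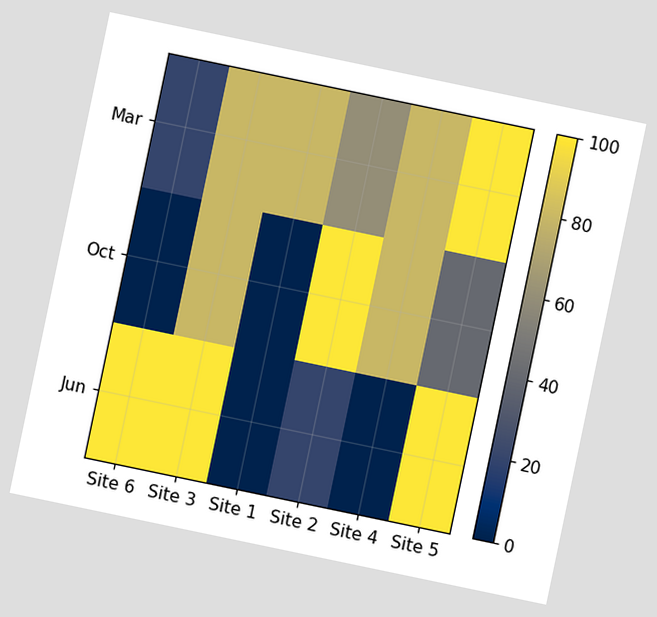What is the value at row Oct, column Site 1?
The chart is tilted about 12° clockwise. Matching cell (Oct, Site 1) against the colorbar gives 0.

0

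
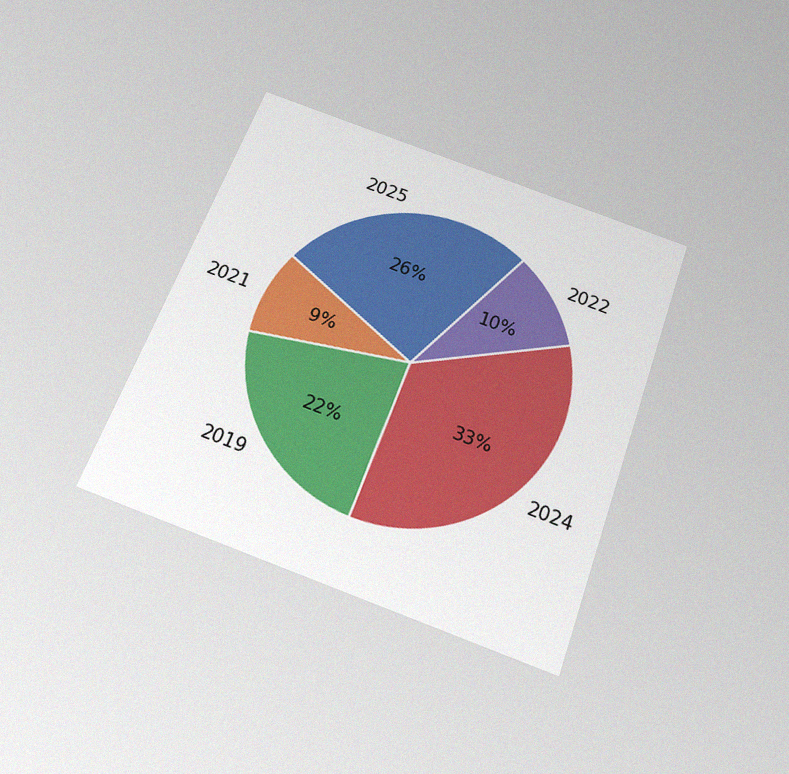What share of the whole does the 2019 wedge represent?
The chart is tilted about 20° clockwise and viewed slightly from below, with some photo noise. The 2019 slice takes up 22% of the pie.

22%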